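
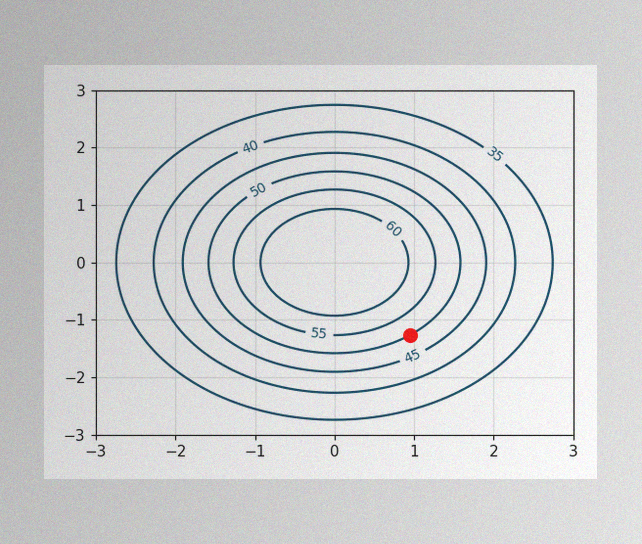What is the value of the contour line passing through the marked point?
The image has some photo noise and uneven lighting. The marked point sits on the contour labelled 50.

50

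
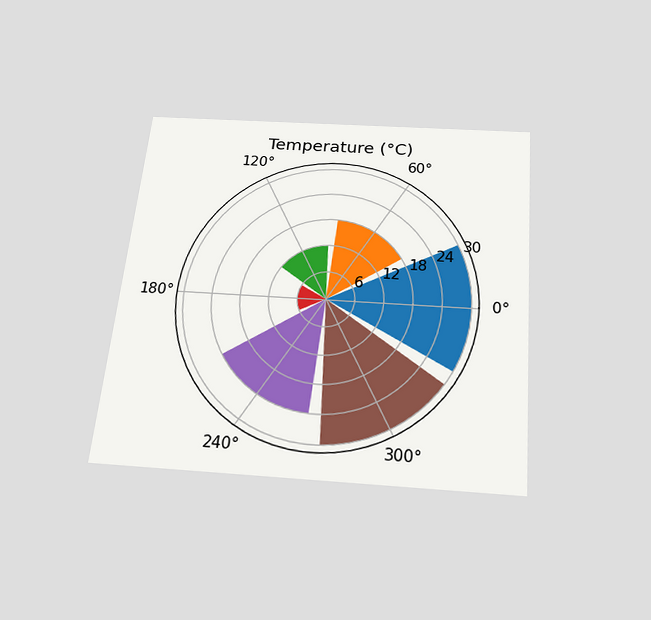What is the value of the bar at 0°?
The chart is tilted about 5° clockwise and viewed slightly from below. The bar at 0° reaches 30°C on the radial axis.

30°C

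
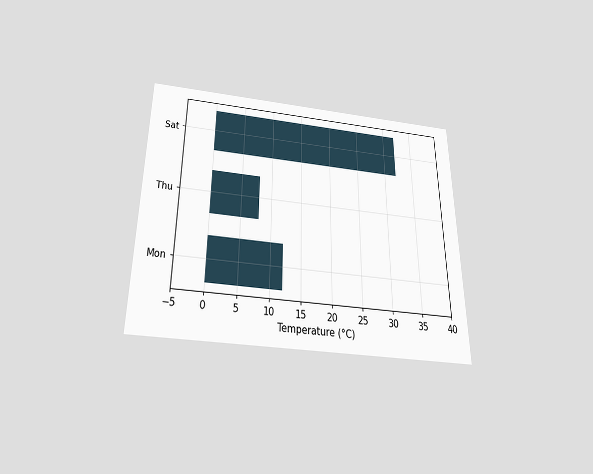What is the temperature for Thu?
The chart is viewed slightly from below. Reading along the chart's x-axis, the Thu bar reaches 8°C.

8°C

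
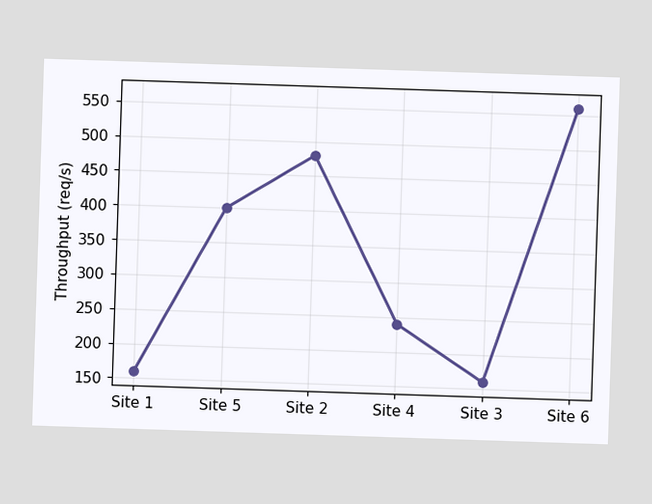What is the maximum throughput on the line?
560req/s

The highest point is at Site 6, and reading across to the y-axis gives 560req/s.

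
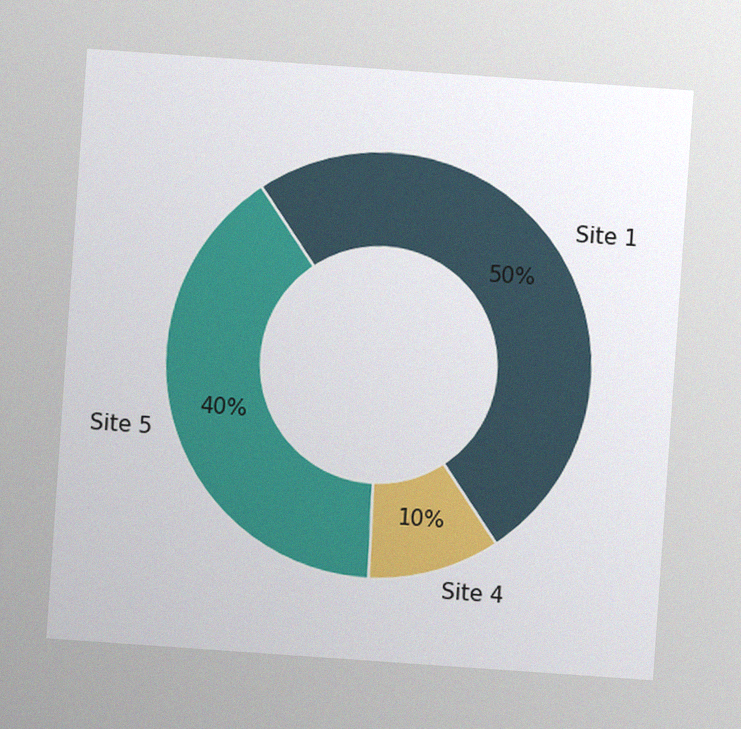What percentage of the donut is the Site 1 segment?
The chart is tilted about 4° clockwise, with some photo noise. The Site 1 segment takes up 50% of the ring.

50%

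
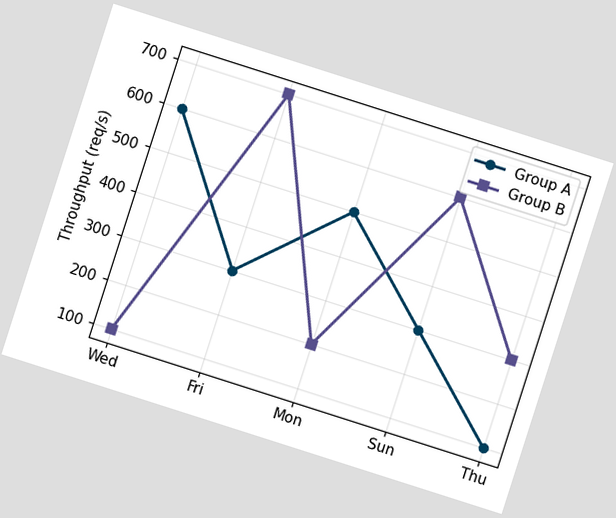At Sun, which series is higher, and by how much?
Group B, by 300req/s

The chart is tilted about 18° clockwise. At Sun, Group B sits above the other line by 300req/s.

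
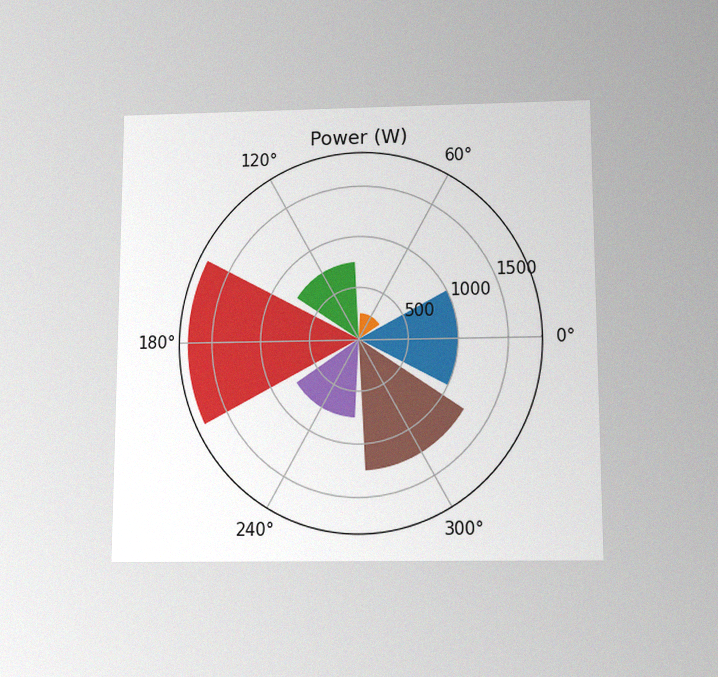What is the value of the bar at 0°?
1000W

The chart is viewed slightly from below, with some photo noise. The bar at 0° reaches 1000W on the radial axis.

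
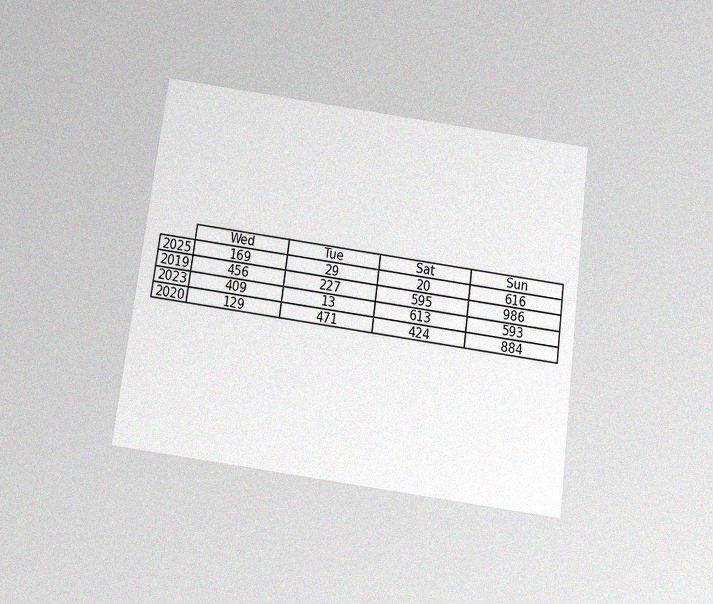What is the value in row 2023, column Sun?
593

The chart is tilted about 7° clockwise and viewed slightly from below, with some photo noise. The (2023, Sun) cell reads 593.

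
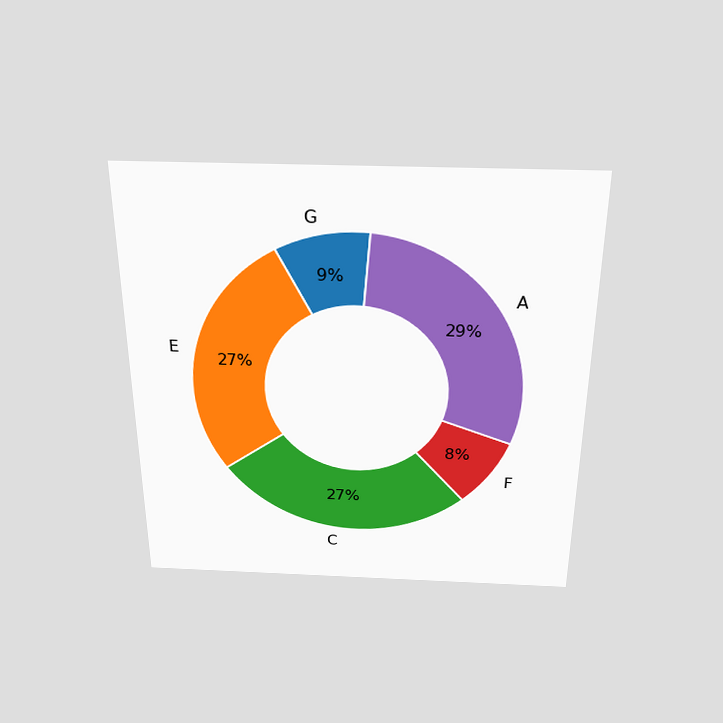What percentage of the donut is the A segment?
29%

The chart is viewed slightly from above. The A segment takes up 29% of the ring.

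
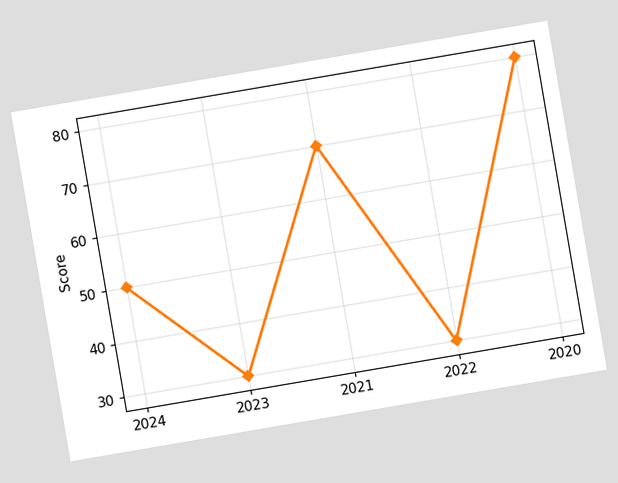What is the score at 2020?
80

The chart is tilted about 10° counter-clockwise. At 2020, the line is at 80.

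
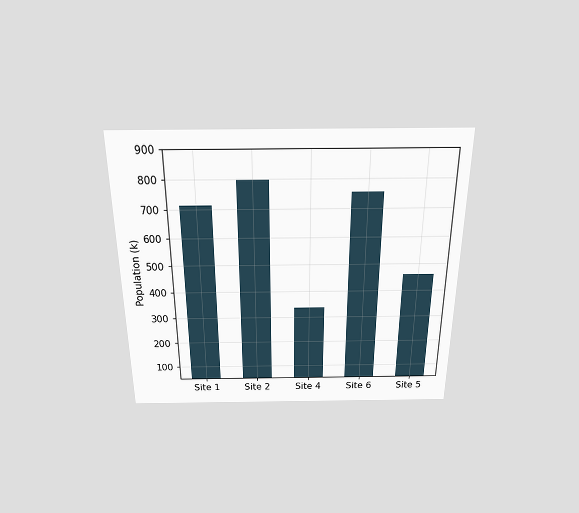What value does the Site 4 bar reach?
336k

The chart is viewed slightly from above. Reading along the chart's y-axis, the Site 4 bar reaches 336k.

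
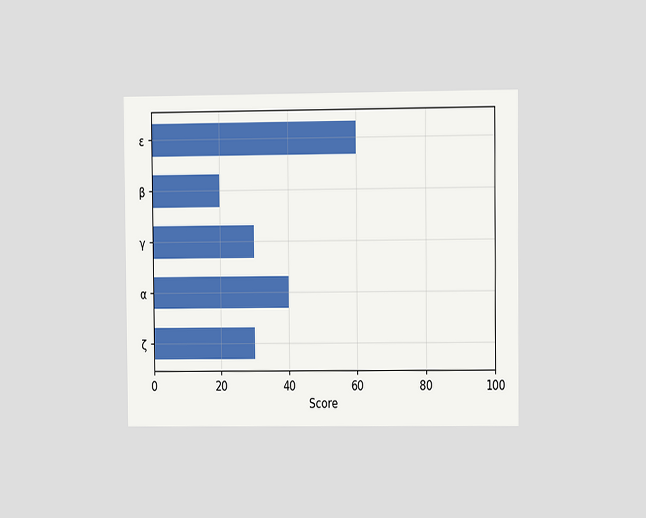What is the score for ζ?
30

The chart is viewed at a slight angle. Reading along the chart's x-axis, the ζ bar reaches 30.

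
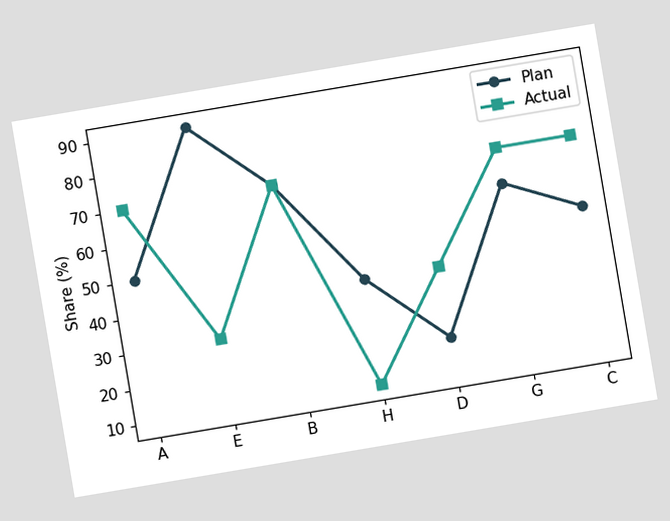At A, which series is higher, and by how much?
The chart is tilted about 10° counter-clockwise. At A, Actual sits above the other line by 20%.

Actual, by 20%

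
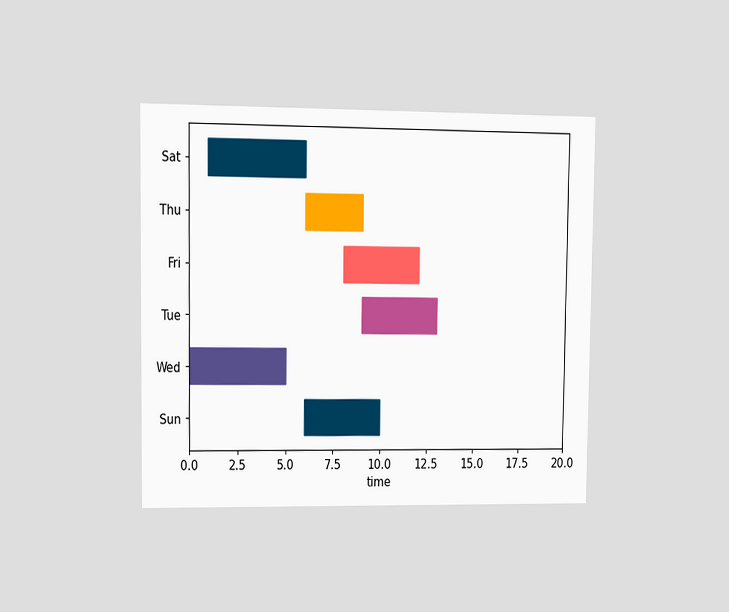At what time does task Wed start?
The chart is viewed at a slight angle. The Wed bar begins at t=0.

0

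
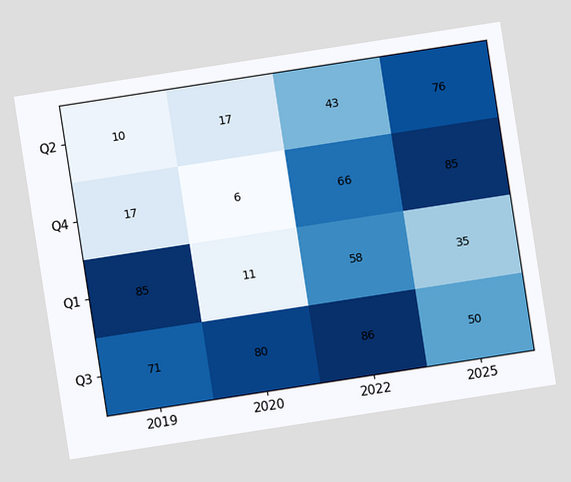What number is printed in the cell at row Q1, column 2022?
The chart is tilted about 9° counter-clockwise. The (Q1, 2022) cell reads 58.

58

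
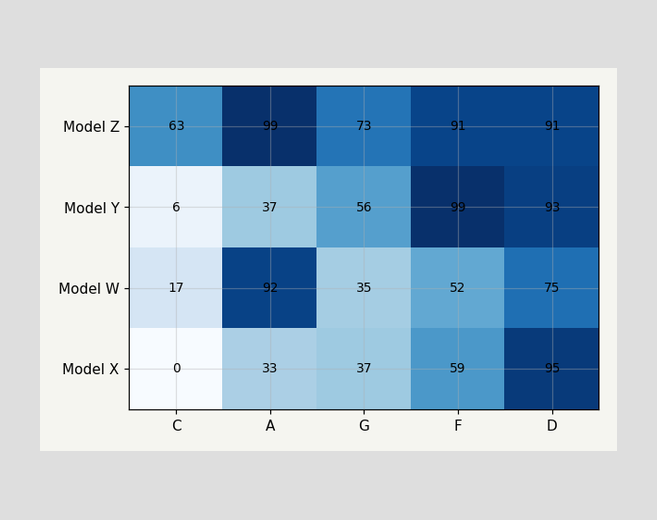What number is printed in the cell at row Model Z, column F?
The (Model Z, F) cell reads 91.

91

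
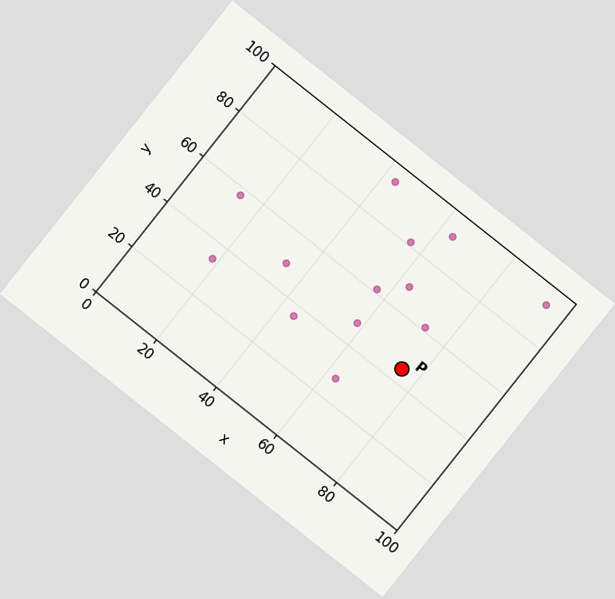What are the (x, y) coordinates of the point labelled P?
The chart is tilted about 38° clockwise. Following the gridlines from P to each axis, P sits at (75, 45).

(75, 45)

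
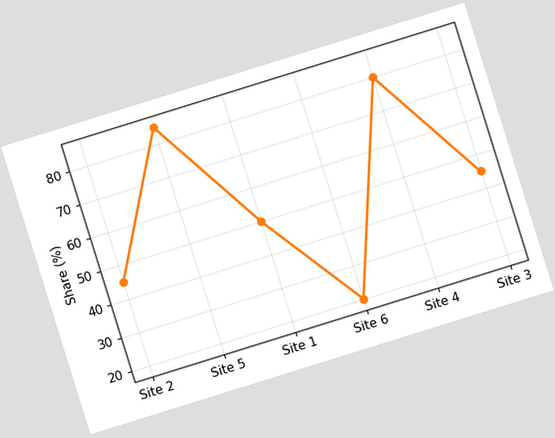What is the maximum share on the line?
The chart is tilted about 17° counter-clockwise. The highest point is at Site 5, and reading across to the y-axis gives 85%.

85%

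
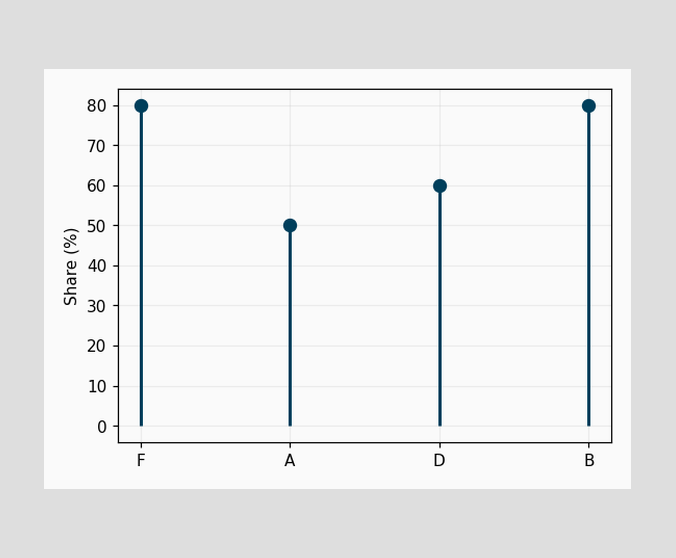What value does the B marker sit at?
80%

The B marker sits at 80%.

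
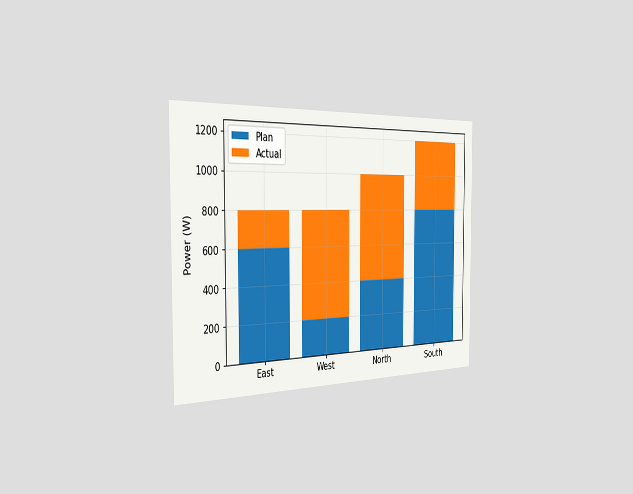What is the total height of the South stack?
The chart is viewed slightly from the left. The South stack's top reaches 1200W on the y-axis.

1200W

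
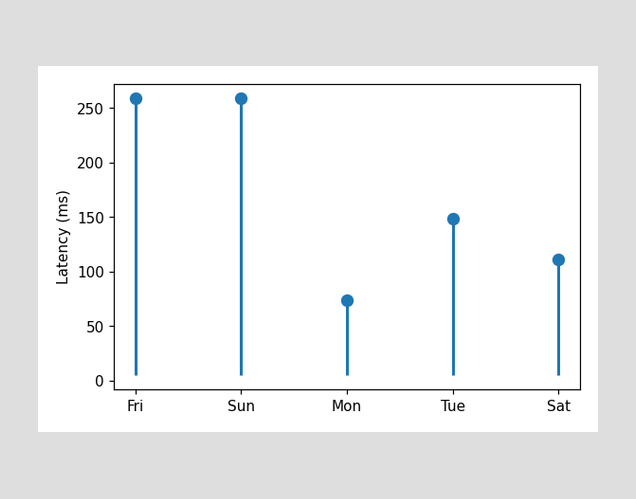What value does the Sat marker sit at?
The Sat marker sits at 111ms.

111ms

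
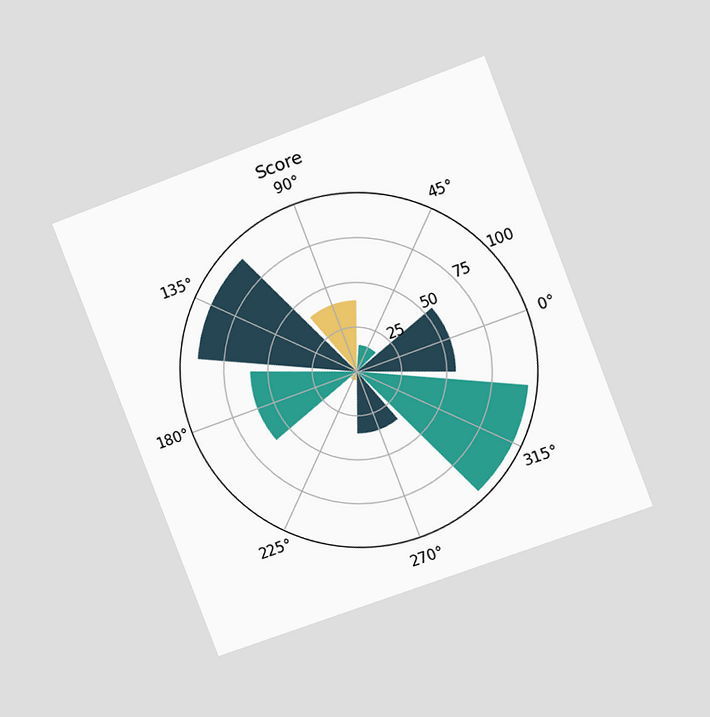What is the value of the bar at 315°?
95

The chart is tilted about 21° counter-clockwise and viewed at a slight angle. The bar at 315° reaches 95 on the radial axis.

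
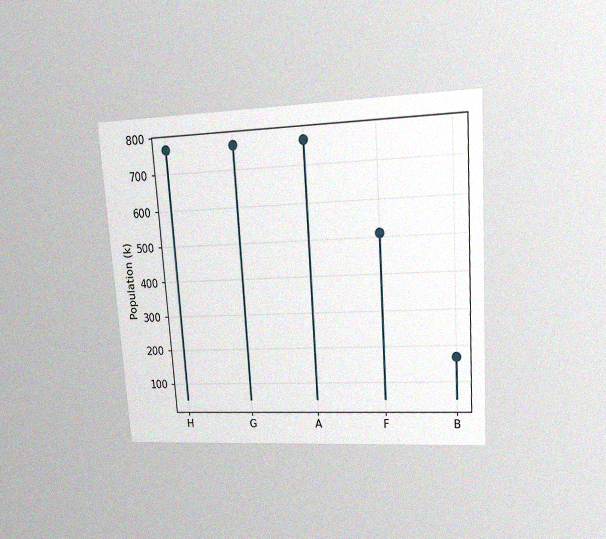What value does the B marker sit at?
170k

The chart is tilted about 4° counter-clockwise and viewed at a slight angle, with some photo noise. The B marker sits at 170k.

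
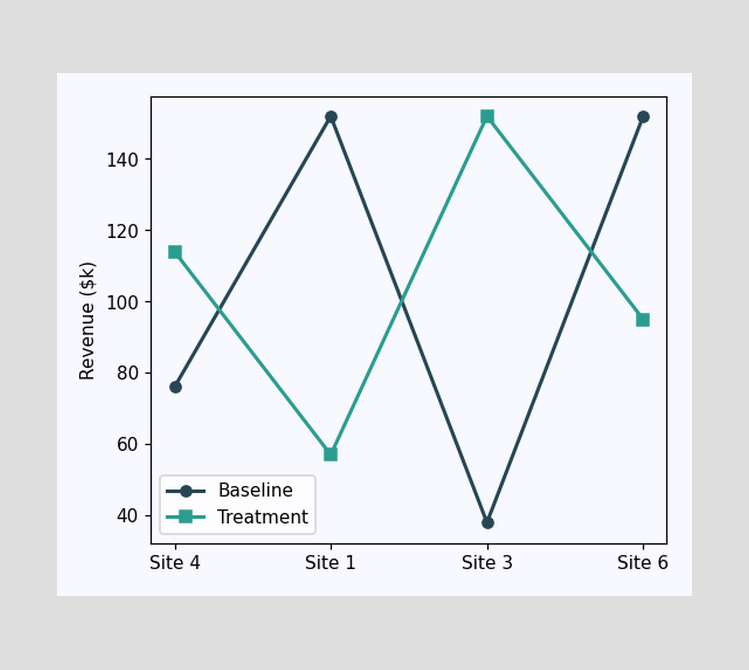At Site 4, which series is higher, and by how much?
Treatment, by $38k

At Site 4, Treatment sits above the other line by $38k.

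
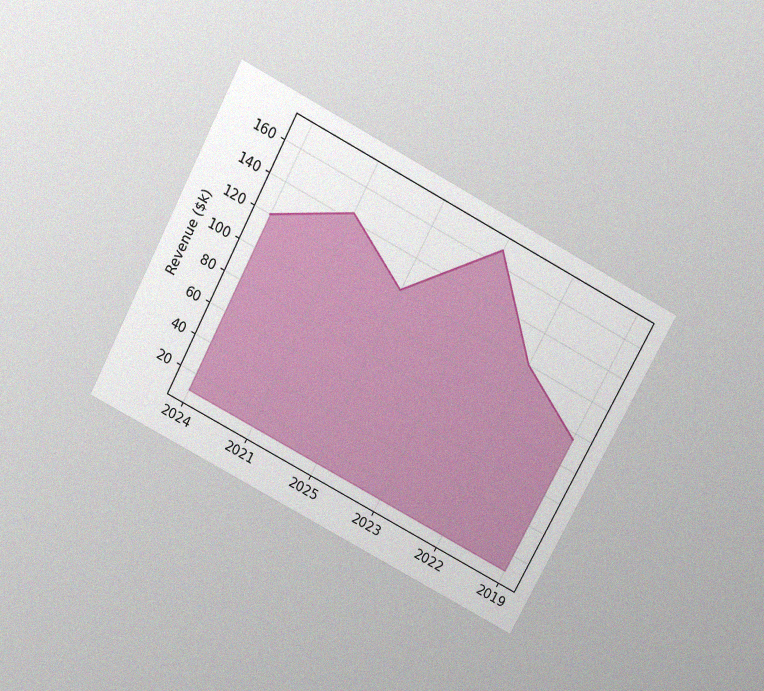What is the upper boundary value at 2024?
$120k

The chart is tilted about 28° clockwise and viewed slightly from above, with some photo noise. At 2024 the upper boundary is at $120k.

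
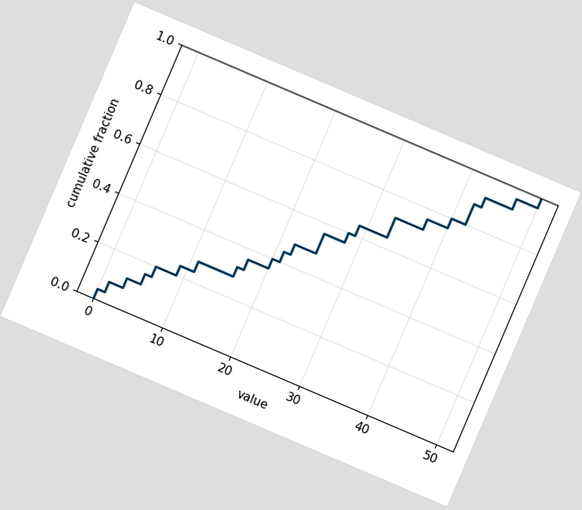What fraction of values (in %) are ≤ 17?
The chart is tilted about 23° clockwise. At x=17 the ECDF step is at 36%.

36%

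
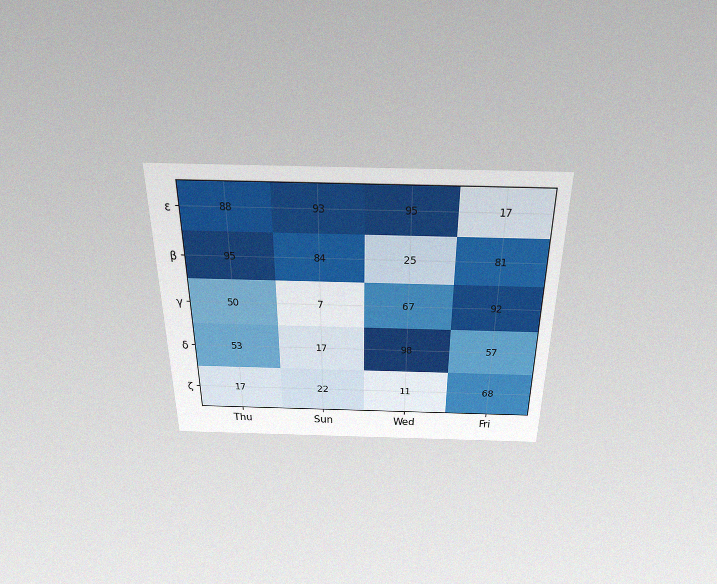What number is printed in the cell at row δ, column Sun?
17

The chart is viewed slightly from above, with some photo noise. The (δ, Sun) cell reads 17.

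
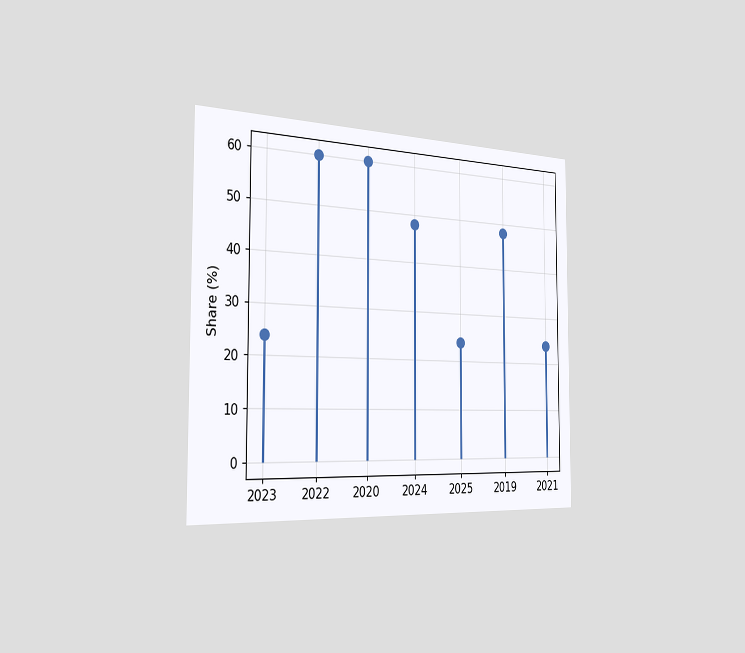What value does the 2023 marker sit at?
24%

The chart is viewed slightly from the left. The 2023 marker sits at 24%.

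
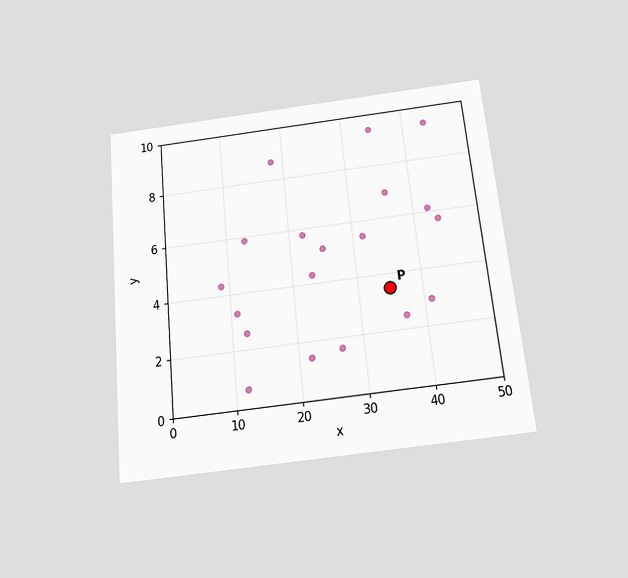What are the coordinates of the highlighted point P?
The chart is tilted about 6° counter-clockwise and viewed slightly from below. Following the gridlines from P to each axis, P sits at (35, 3.5).

(35, 3.5)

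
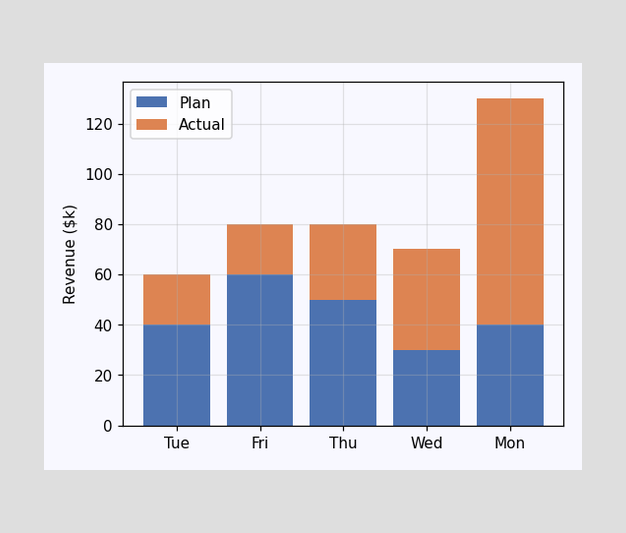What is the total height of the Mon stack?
$130k

The Mon stack's top reaches $130k on the y-axis.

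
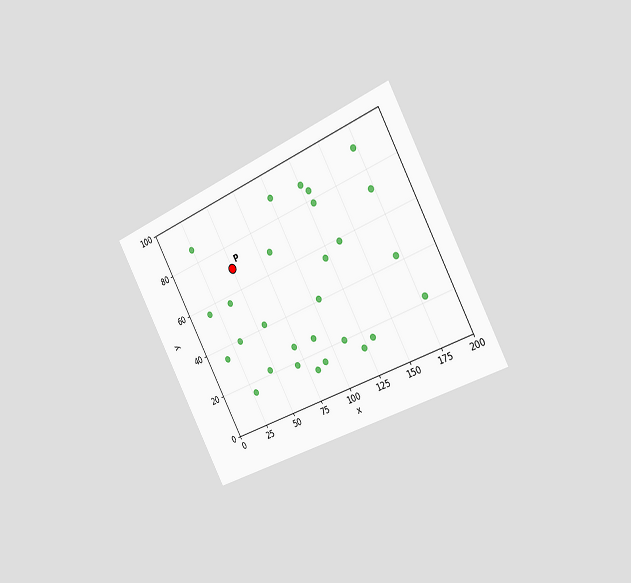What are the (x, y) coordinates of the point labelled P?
(50, 70)

The chart is tilted about 28° counter-clockwise and viewed slightly from the right. Following the gridlines from P to each axis, P sits at (50, 70).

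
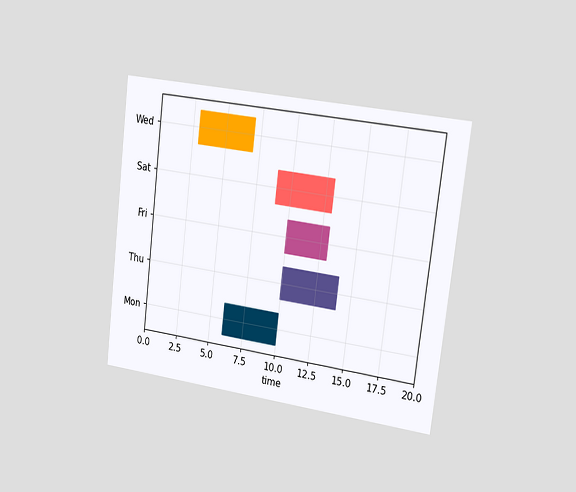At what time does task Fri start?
The chart is tilted about 7° clockwise and viewed slightly from the right. The Fri bar begins at t=10.

10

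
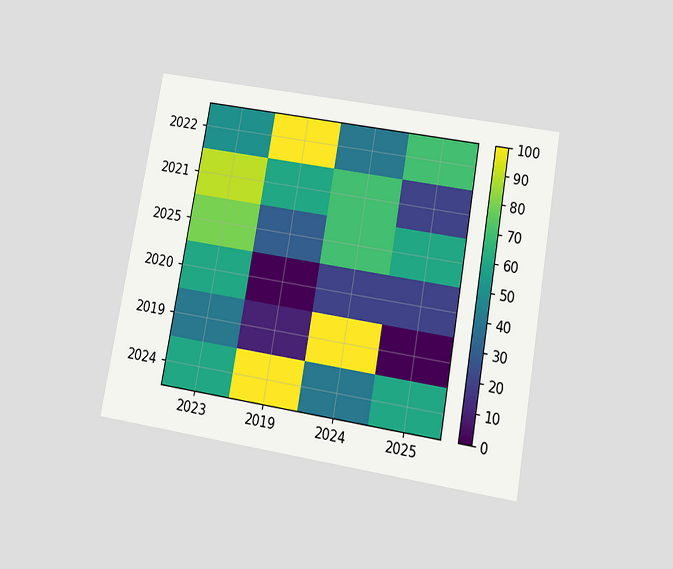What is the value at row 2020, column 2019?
The chart is tilted about 10° clockwise and viewed slightly from below. Matching cell (2020, 2019) against the colorbar gives 0.

0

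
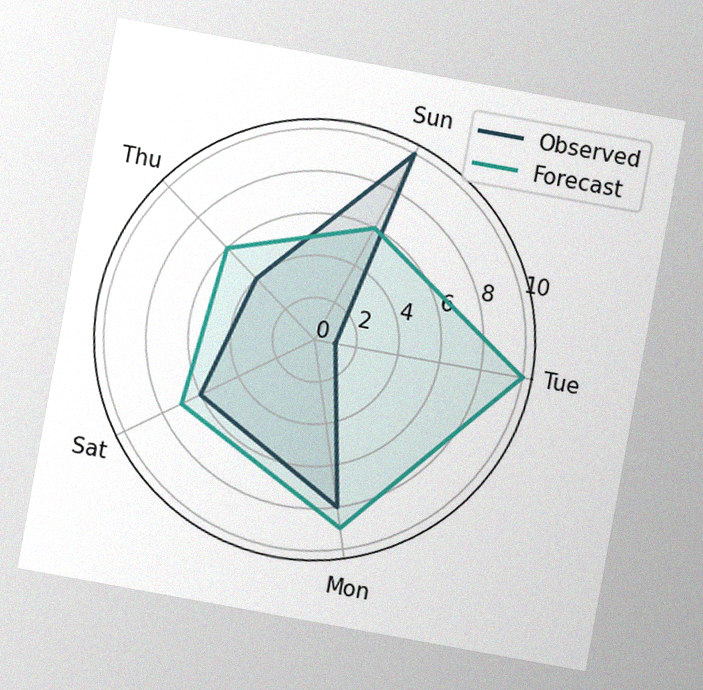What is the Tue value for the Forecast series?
10

The chart is tilted about 10° clockwise, with some photo noise. On the Tue axis, Forecast reaches 10.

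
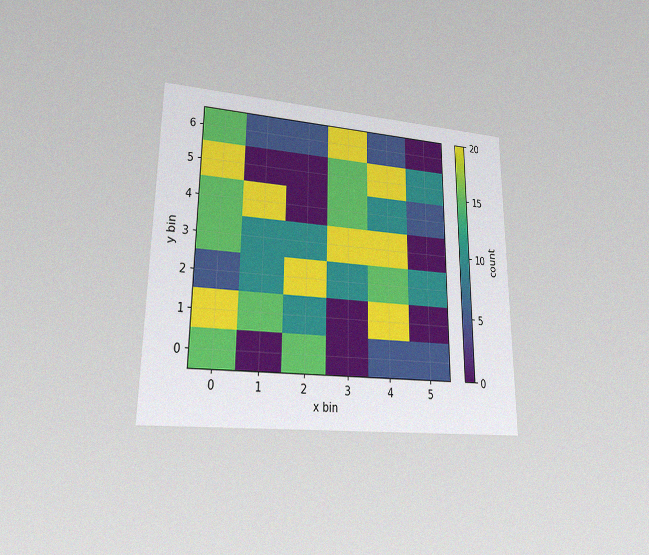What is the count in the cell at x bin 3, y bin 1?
0

The chart is viewed at a slight angle, with some photo noise. Matching the cell (3, 1) against the colorbar gives 0.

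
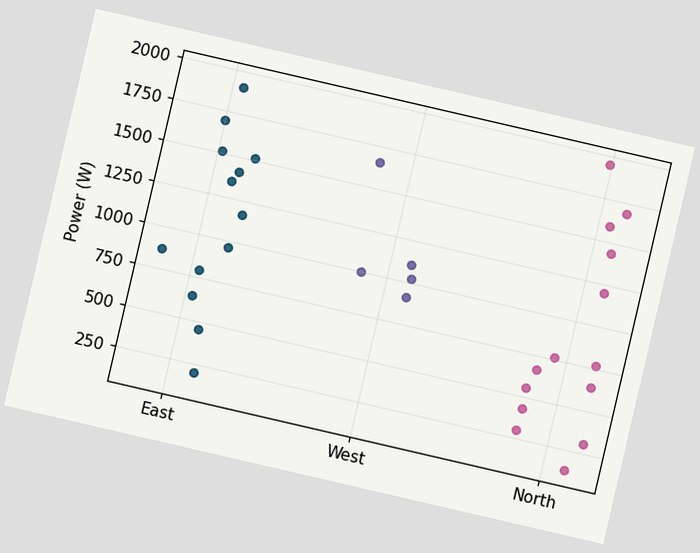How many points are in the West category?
The chart is tilted about 13° clockwise. Counting the markers in the West column gives 5.

5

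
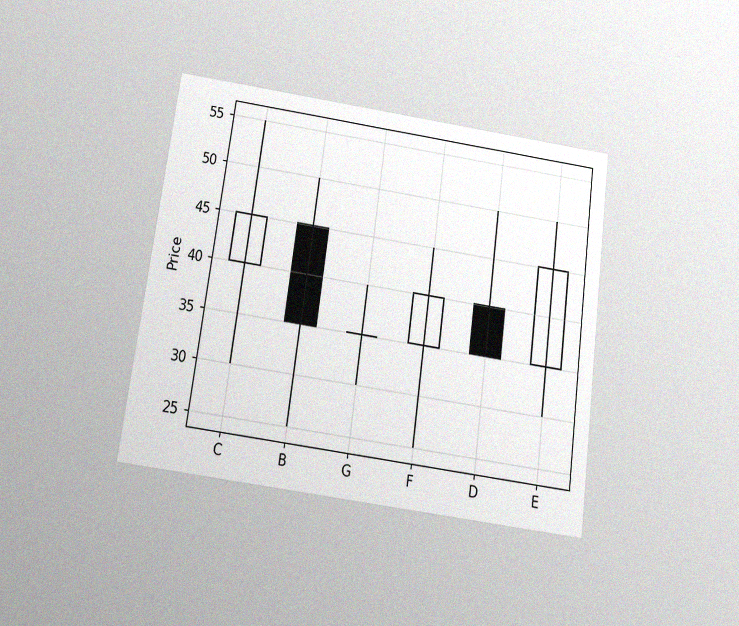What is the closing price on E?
45

The chart is tilted about 8° clockwise and viewed slightly from below, with some photo noise. The E candle closes at 45.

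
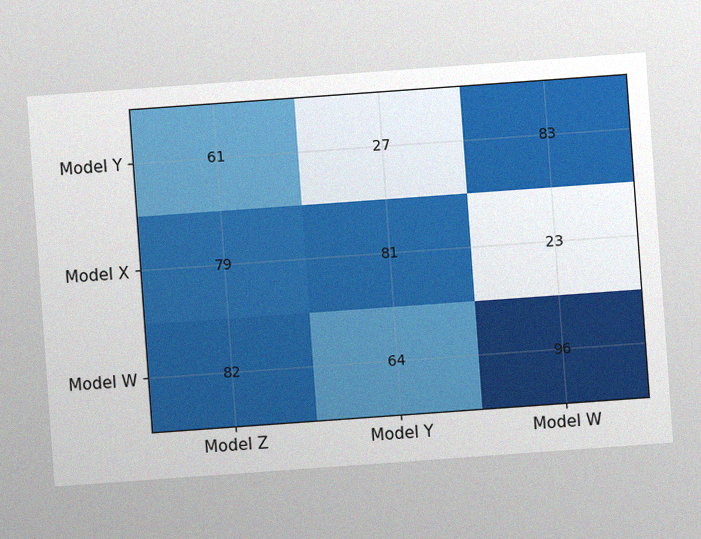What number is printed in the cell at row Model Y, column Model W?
83

The chart is tilted about 4° counter-clockwise, with some photo noise. The (Model Y, Model W) cell reads 83.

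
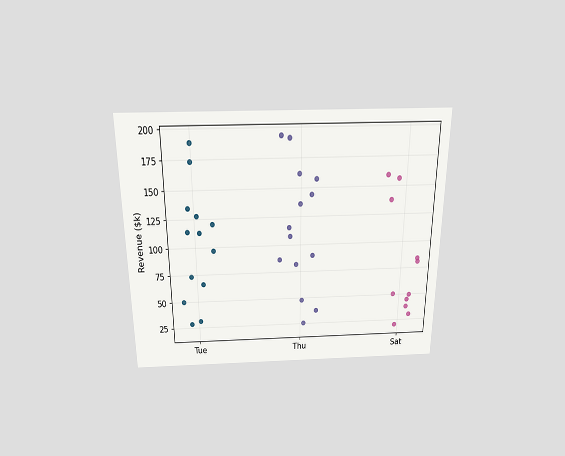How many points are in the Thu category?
14

The chart is viewed slightly from above. Counting the markers in the Thu column gives 14.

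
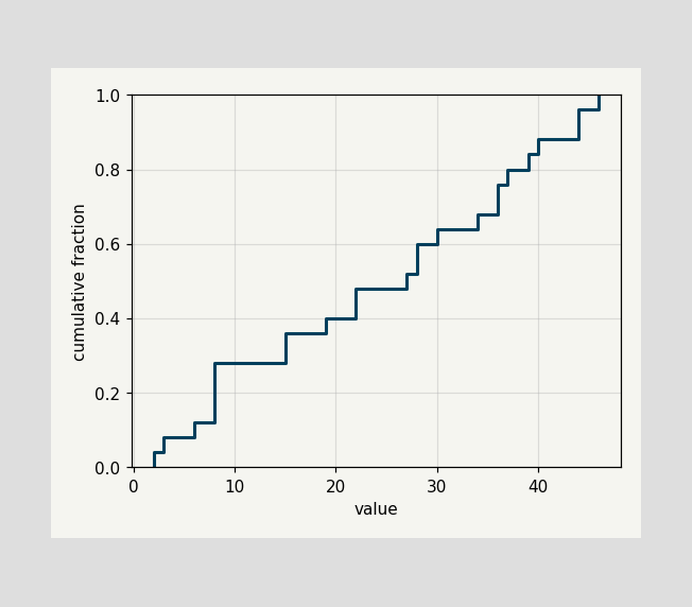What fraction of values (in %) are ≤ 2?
4%

At x=2 the ECDF step is at 4%.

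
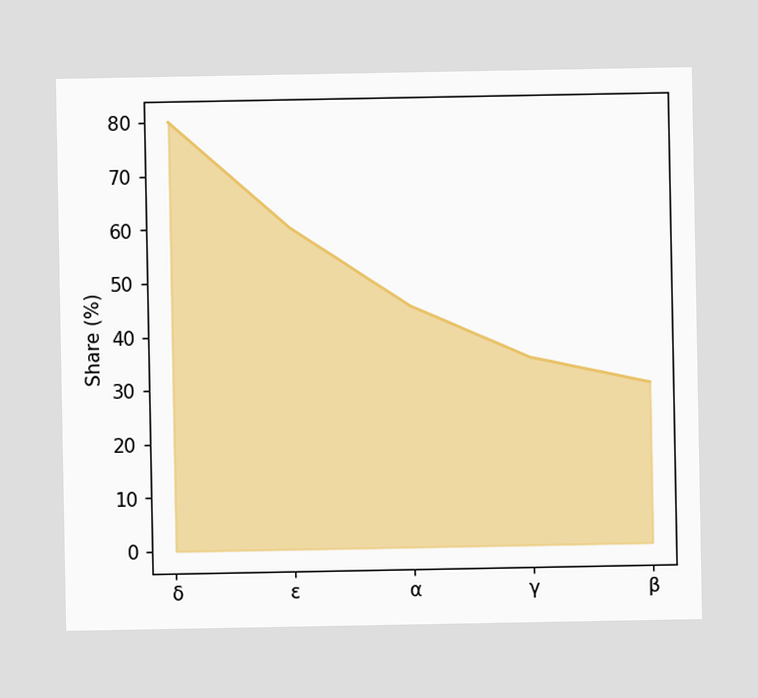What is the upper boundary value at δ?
At δ the upper boundary is at 80%.

80%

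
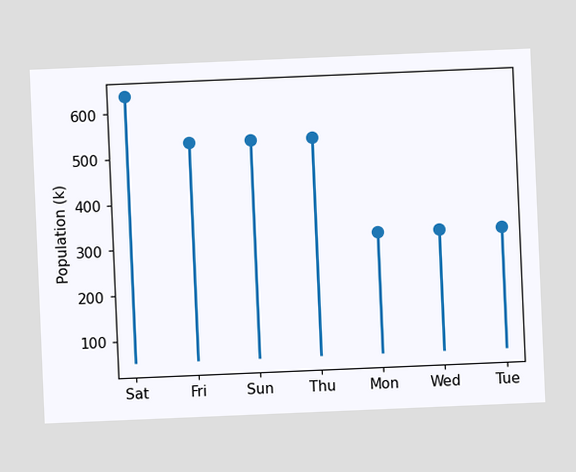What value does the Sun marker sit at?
The chart is tilted about 2° counter-clockwise. The Sun marker sits at 530k.

530k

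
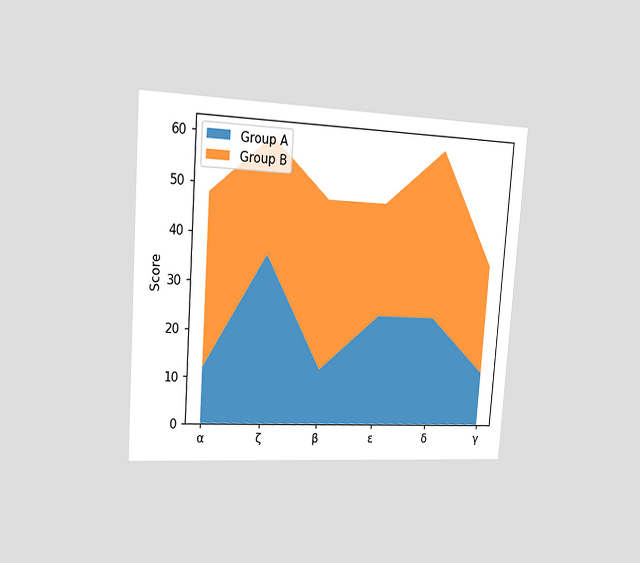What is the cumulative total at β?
The chart is tilted about 4° clockwise and viewed slightly from the left. The stacked total at β reaches 48.

48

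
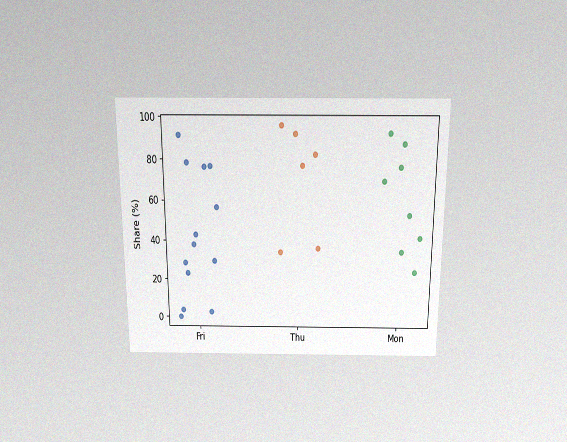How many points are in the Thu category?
6

The chart is viewed slightly from above, with some photo noise. Counting the markers in the Thu column gives 6.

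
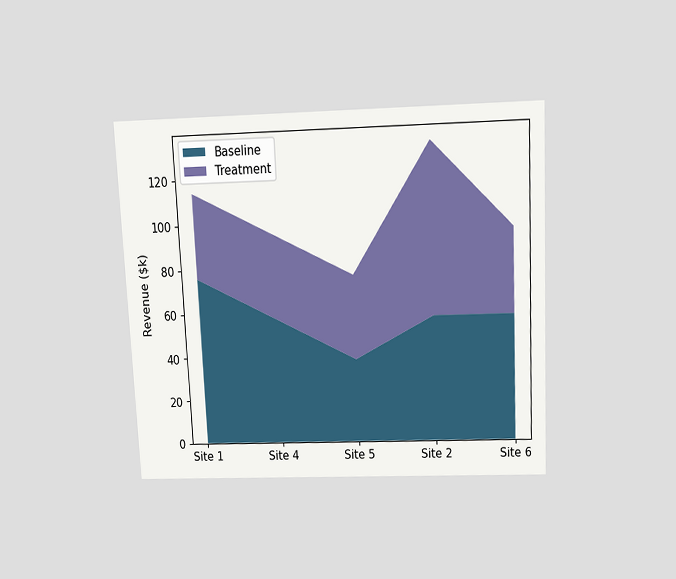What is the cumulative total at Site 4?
$95k

The chart is tilted about 3° counter-clockwise and viewed slightly from above. The stacked total at Site 4 reaches $95k.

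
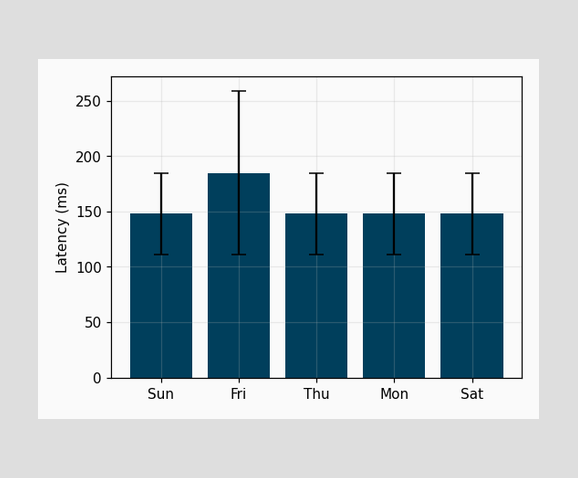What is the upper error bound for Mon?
The Mon bar's upper whisker reaches 185ms.

185ms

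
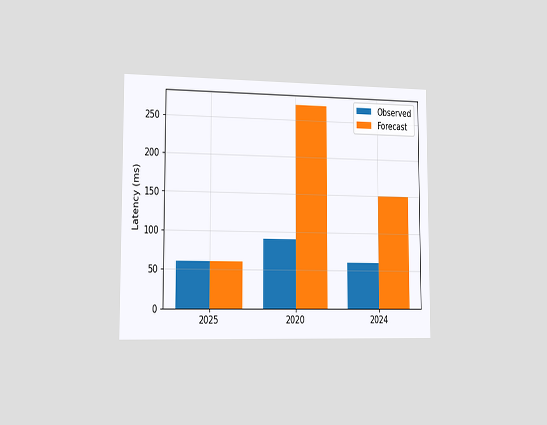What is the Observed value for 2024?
The chart is viewed slightly from the left. The Observed bar at 2024 reaches 60ms on the y-axis.

60ms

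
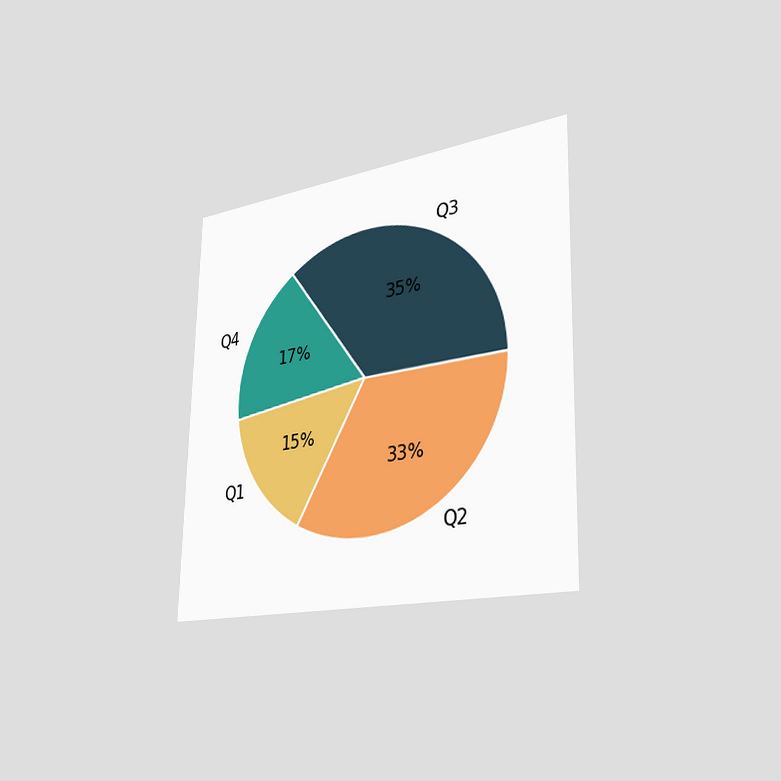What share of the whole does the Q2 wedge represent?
The chart is viewed slightly from the right. The Q2 slice takes up 33% of the pie.

33%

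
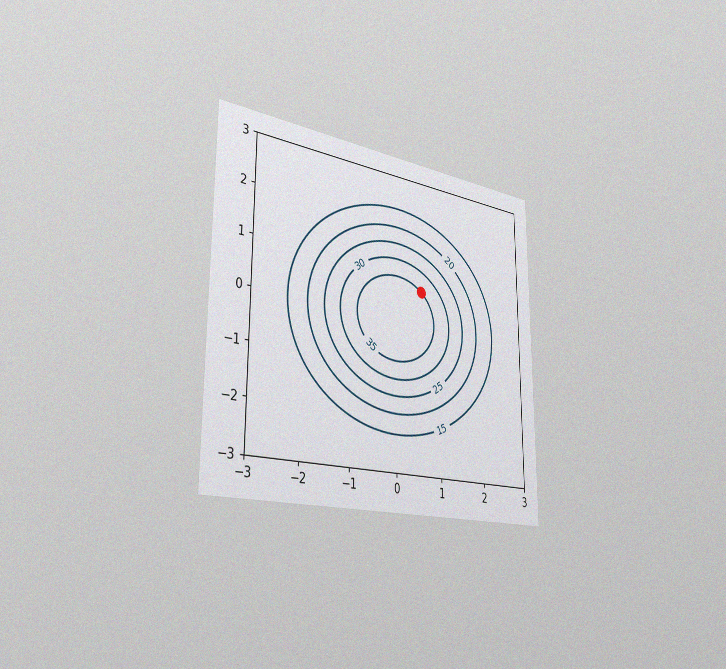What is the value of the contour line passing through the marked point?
35

The chart is viewed slightly from the left, with some photo noise. The marked point sits on the contour labelled 35.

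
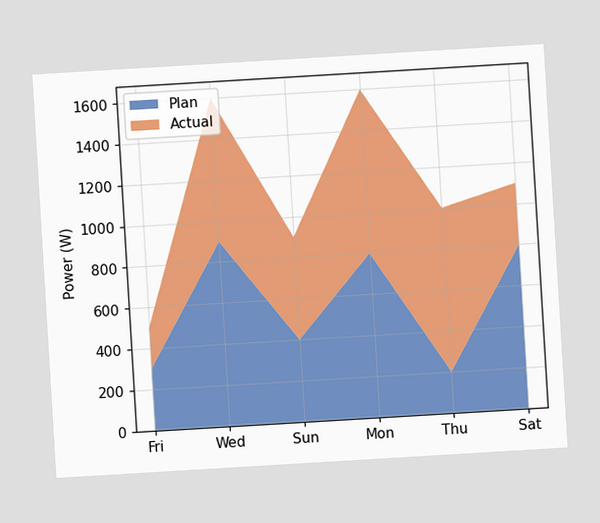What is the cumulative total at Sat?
1100W

The chart is tilted about 3° counter-clockwise. The stacked total at Sat reaches 1100W.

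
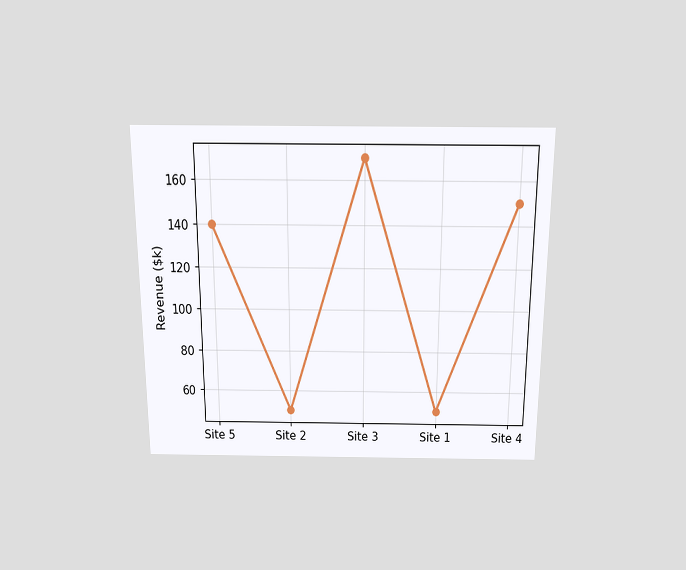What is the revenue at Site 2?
$50k

The chart is viewed slightly from above. At Site 2, the line is at $50k.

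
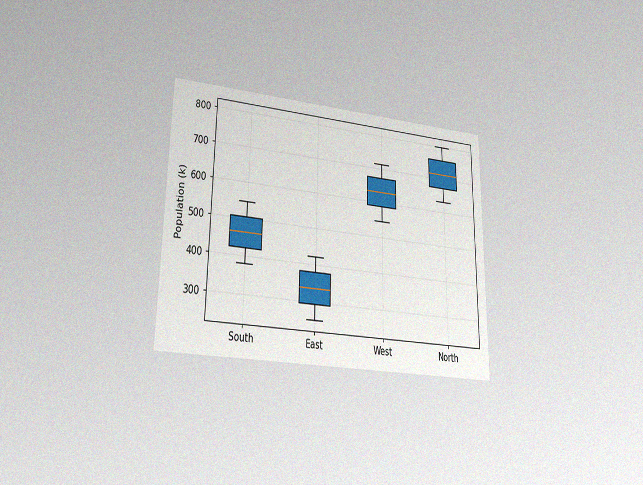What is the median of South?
462k

The chart is viewed at a slight angle, with some photo noise. The median line in the South box sits at 462k.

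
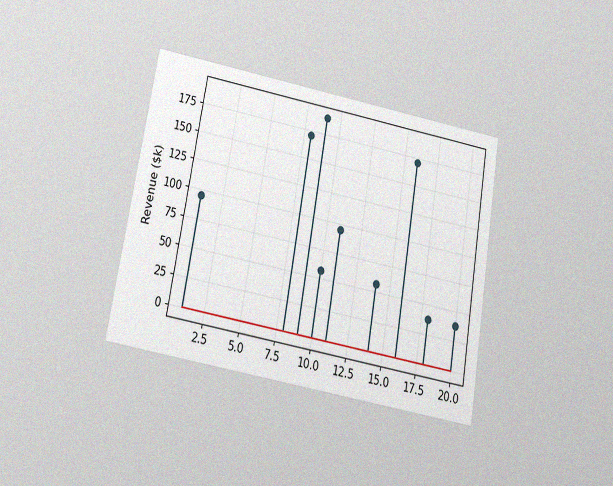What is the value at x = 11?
The chart is tilted about 10° clockwise and viewed slightly from below, with some photo noise. The stem at x=11 reaches $95k.

$95k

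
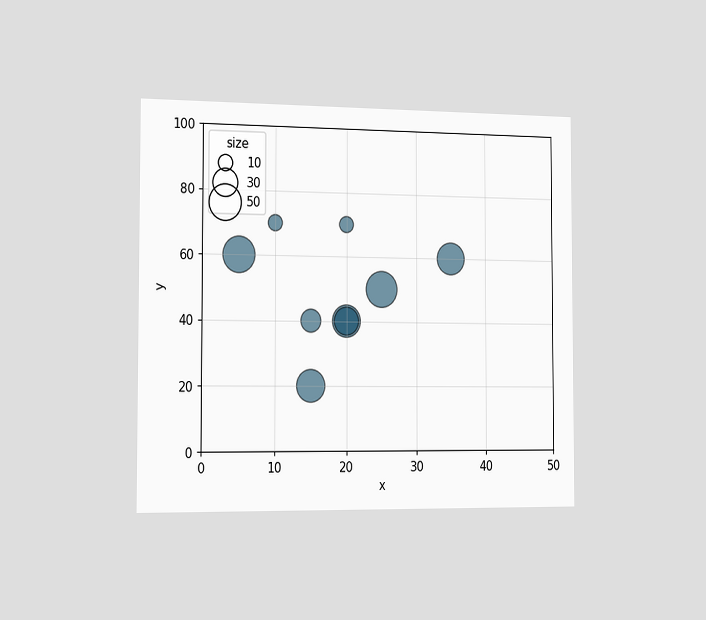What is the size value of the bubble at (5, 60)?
The chart is viewed slightly from the left. Matching the bubble at (5, 60) against the size legend gives 50.

50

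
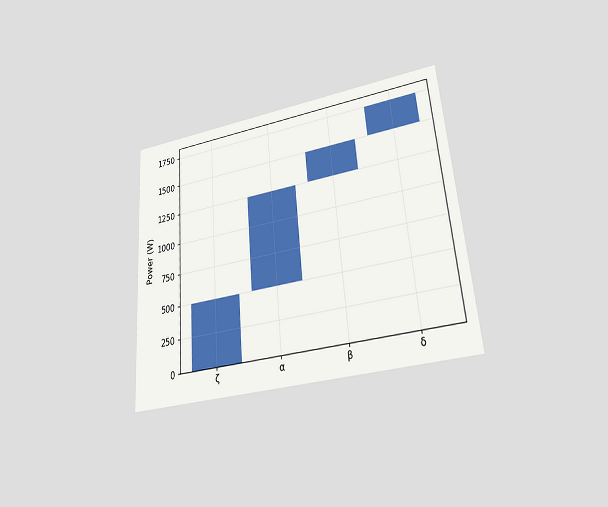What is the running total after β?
The chart is tilted about 5° counter-clockwise and viewed at a slight angle. After β the running total reaches 1500W.

1500W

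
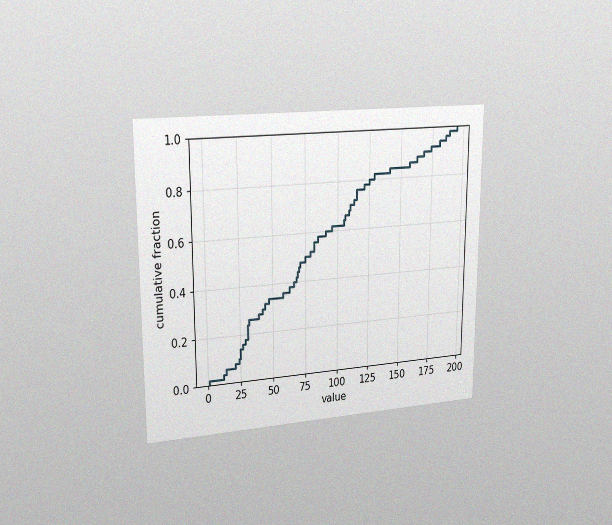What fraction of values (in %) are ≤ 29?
The chart is viewed slightly from the left, with some photo noise. At x=29 the ECDF step is at 18%.

18%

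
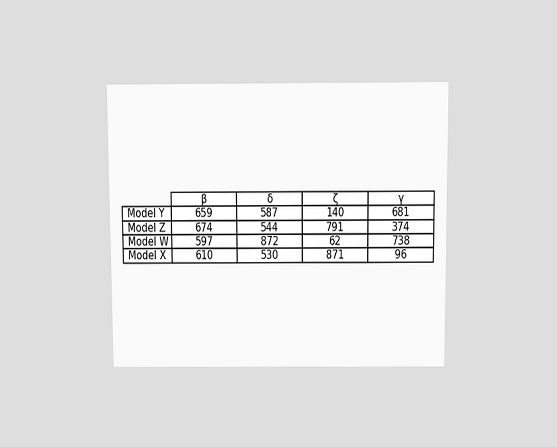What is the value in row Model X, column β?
610

The chart is viewed slightly from above. The (Model X, β) cell reads 610.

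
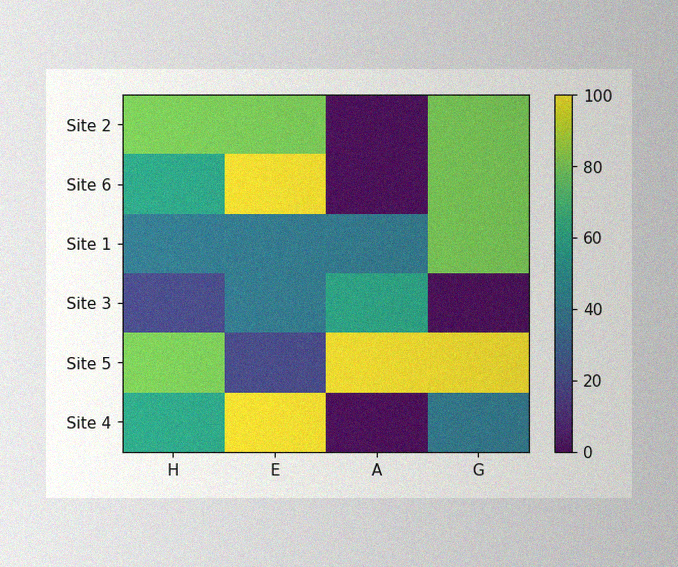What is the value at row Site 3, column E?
40

The image has some photo noise and uneven lighting. Matching cell (Site 3, E) against the colorbar gives 40.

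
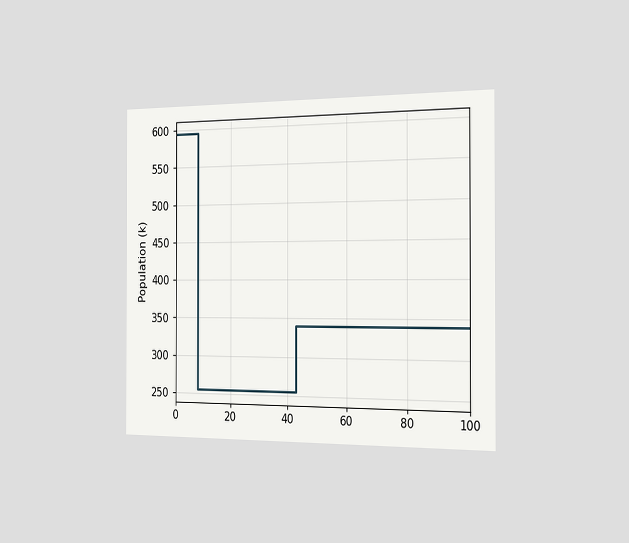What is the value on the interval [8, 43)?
The chart is viewed slightly from the right. On [8, 43) the step sits at 255k.

255k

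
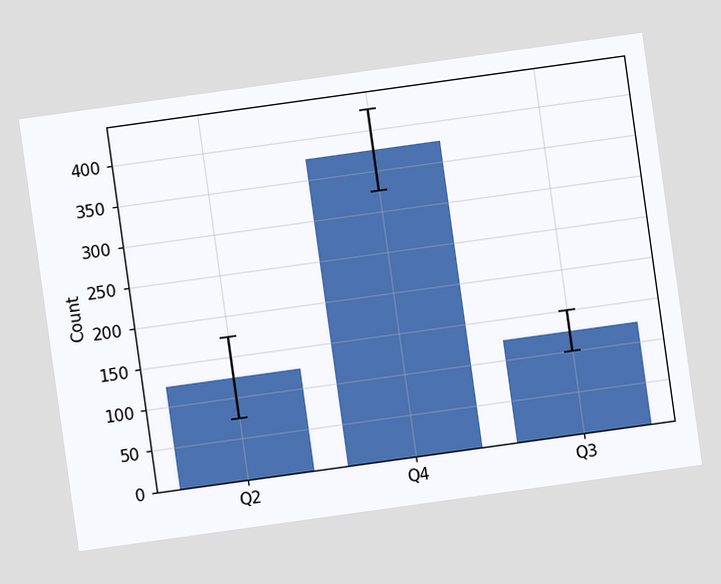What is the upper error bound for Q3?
150

The chart is tilted about 8° counter-clockwise. The Q3 bar's upper whisker reaches 150.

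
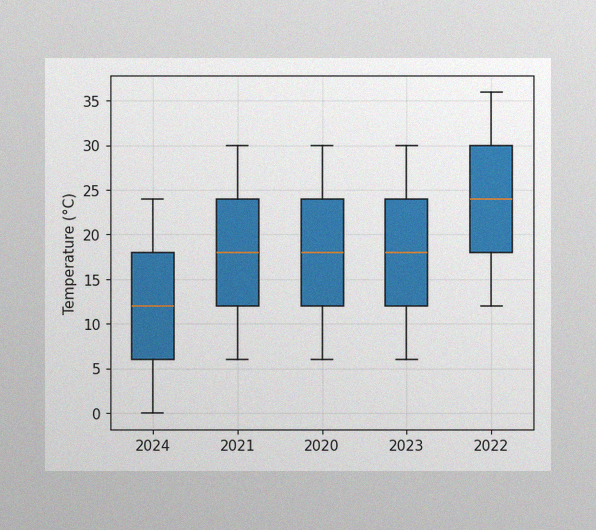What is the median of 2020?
18°C

The image has some photo noise and uneven lighting. The median line in the 2020 box sits at 18°C.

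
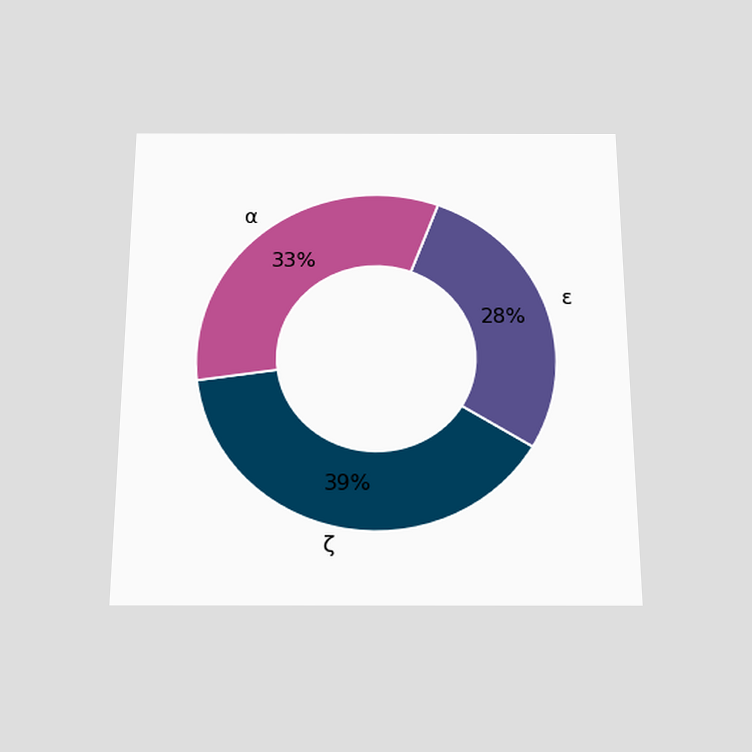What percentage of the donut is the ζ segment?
39%

The chart is viewed slightly from below. The ζ segment takes up 39% of the ring.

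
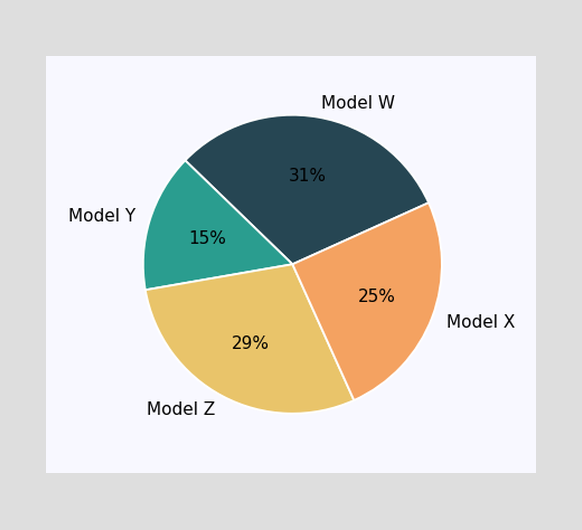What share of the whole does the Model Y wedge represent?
The Model Y slice takes up 15% of the pie.

15%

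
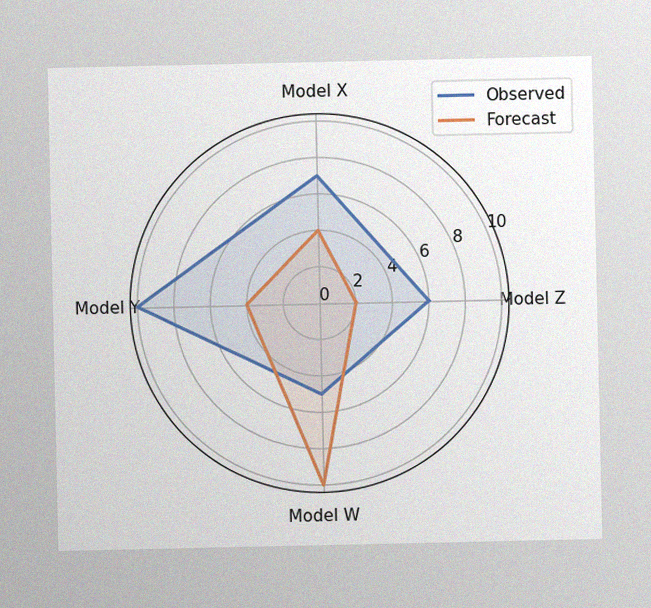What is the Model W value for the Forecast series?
The image has some photo noise and uneven lighting. On the Model W axis, Forecast reaches 10.

10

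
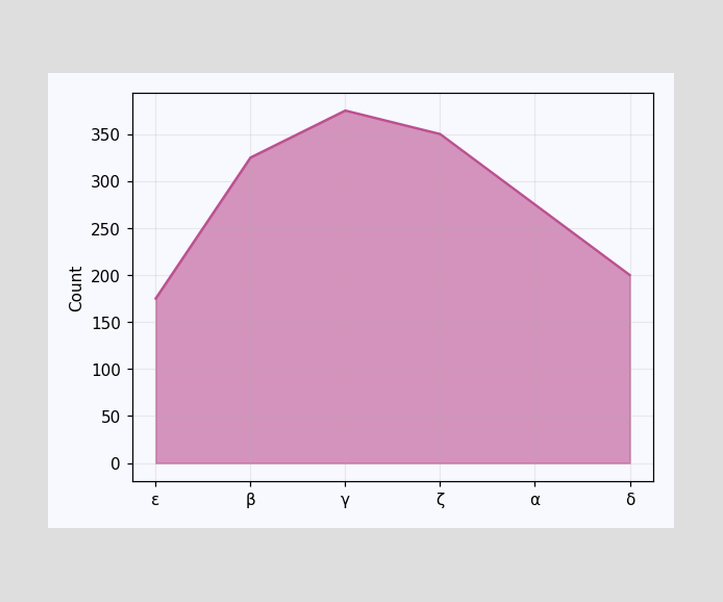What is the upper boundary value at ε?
175

At ε the upper boundary is at 175.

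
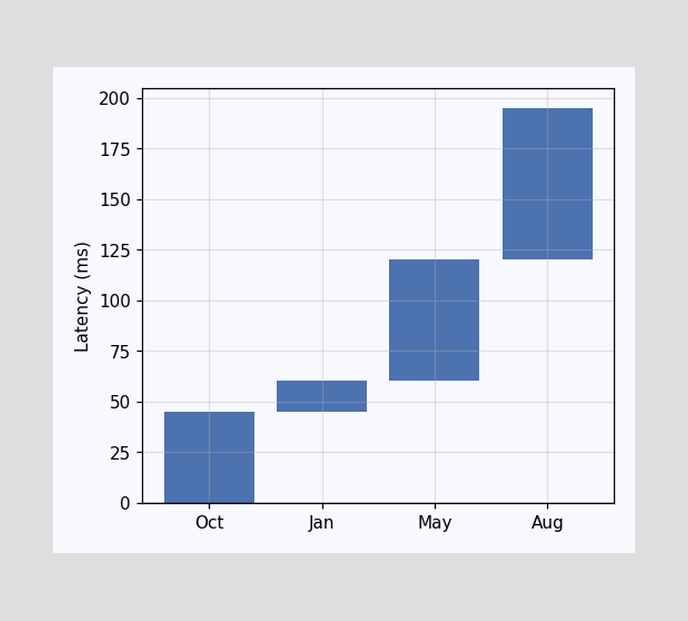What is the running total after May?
120ms

After May the running total reaches 120ms.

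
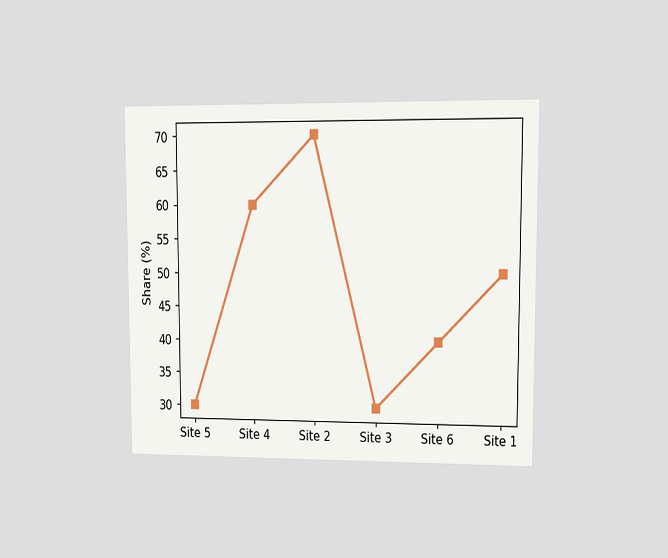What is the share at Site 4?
60%

The chart is viewed at a slight angle. At Site 4, the line is at 60%.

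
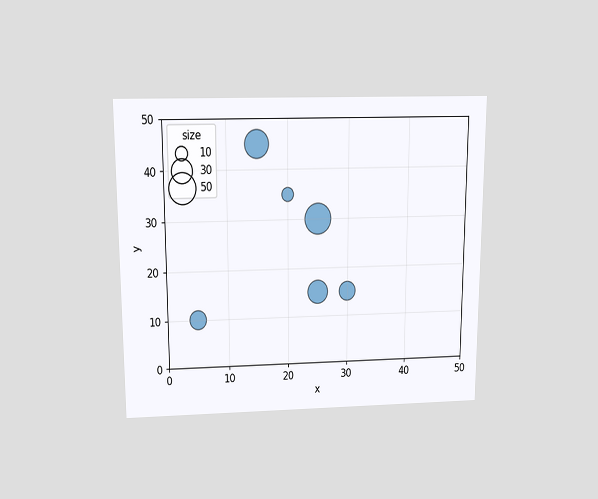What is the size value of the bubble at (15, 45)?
40

The chart is viewed slightly from above. Matching the bubble at (15, 45) against the size legend gives 40.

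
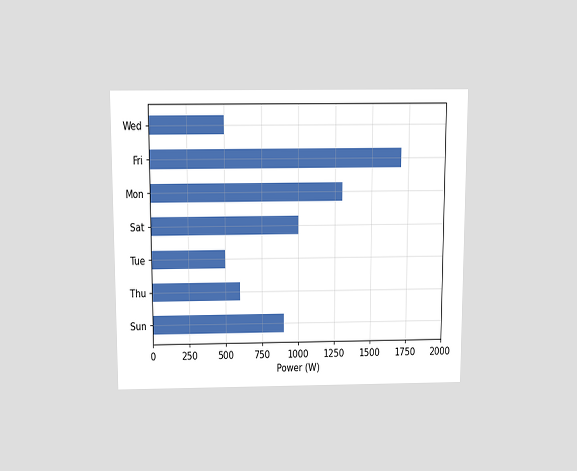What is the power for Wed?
500W

The chart is viewed slightly from above. Reading along the chart's x-axis, the Wed bar reaches 500W.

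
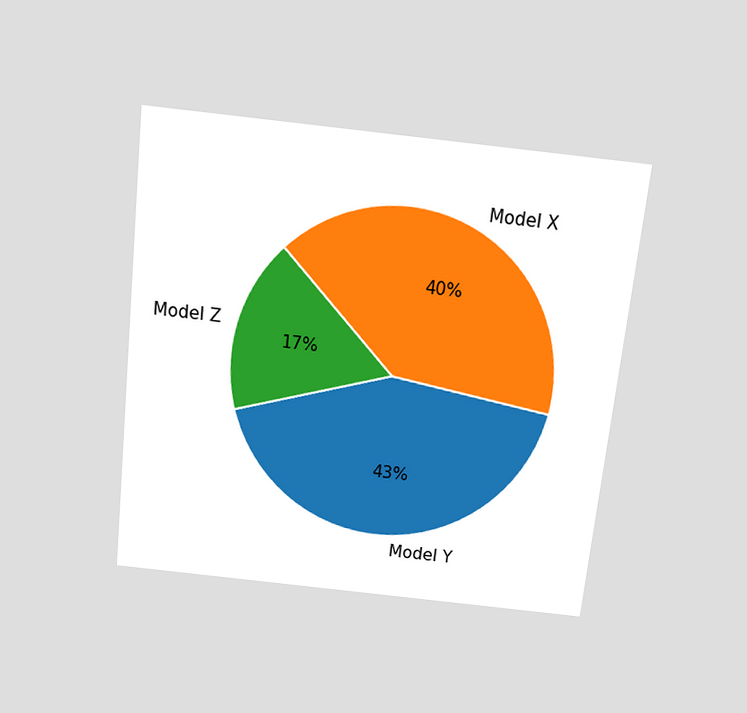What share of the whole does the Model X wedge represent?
The chart is tilted about 6° clockwise and viewed slightly from above. The Model X slice takes up 40% of the pie.

40%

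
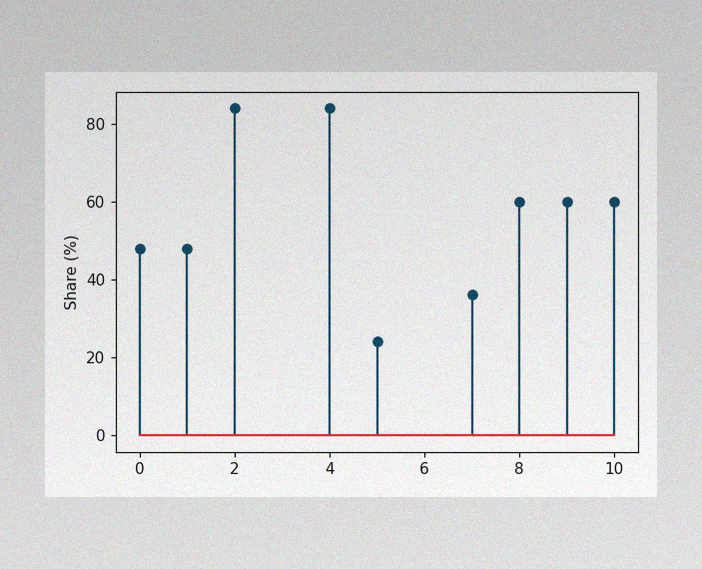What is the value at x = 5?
24%

The image has some photo noise and uneven lighting. The stem at x=5 reaches 24%.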